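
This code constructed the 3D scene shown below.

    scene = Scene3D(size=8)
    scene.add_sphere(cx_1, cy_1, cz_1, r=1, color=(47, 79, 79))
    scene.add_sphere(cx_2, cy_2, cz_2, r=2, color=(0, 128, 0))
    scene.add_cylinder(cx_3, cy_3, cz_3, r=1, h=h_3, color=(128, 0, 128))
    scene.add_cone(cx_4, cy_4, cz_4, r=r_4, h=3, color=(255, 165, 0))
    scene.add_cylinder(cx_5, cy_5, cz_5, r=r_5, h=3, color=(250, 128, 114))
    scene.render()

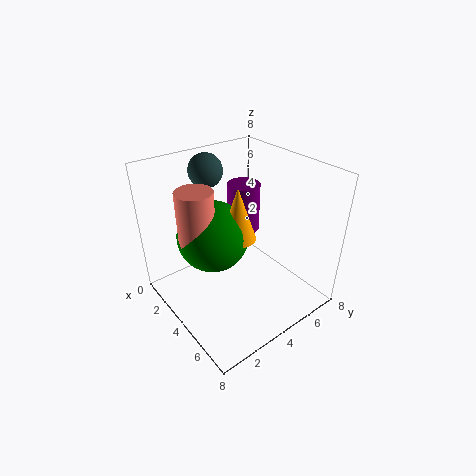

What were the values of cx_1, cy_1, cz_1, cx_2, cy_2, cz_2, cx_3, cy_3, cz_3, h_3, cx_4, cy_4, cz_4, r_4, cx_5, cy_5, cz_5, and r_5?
cx_1 = 1
cy_1 = 4
cz_1 = 7
cx_2 = 3
cy_2 = 3
cz_2 = 4
cx_3 = 2
cy_3 = 6
cz_3 = 3
h_3 = 3
cx_4 = 4
cy_4 = 4
cz_4 = 4
r_4 = 1
cx_5 = 3
cy_5 = 2
cz_5 = 4
r_5 = 1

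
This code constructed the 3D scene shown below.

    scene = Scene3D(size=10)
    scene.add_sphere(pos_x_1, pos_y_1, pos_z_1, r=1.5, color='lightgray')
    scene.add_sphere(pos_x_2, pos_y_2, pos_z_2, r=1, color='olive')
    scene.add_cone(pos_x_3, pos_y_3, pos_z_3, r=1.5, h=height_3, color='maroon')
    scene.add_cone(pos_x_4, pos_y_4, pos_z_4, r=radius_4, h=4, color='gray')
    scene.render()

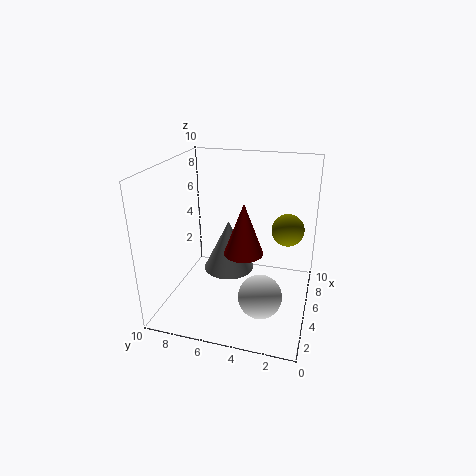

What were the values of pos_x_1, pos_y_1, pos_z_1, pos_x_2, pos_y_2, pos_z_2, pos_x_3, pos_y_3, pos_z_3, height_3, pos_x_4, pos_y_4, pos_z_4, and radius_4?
pos_x_1 = 3.5, pos_y_1 = 3, pos_z_1 = 1.5, pos_x_2 = 4, pos_y_2 = 1.5, pos_z_2 = 6.5, pos_x_3 = 6.5, pos_y_3 = 5, pos_z_3 = 3, height_3 = 4, pos_x_4 = 7.5, pos_y_4 = 6.5, pos_z_4 = 1, radius_4 = 2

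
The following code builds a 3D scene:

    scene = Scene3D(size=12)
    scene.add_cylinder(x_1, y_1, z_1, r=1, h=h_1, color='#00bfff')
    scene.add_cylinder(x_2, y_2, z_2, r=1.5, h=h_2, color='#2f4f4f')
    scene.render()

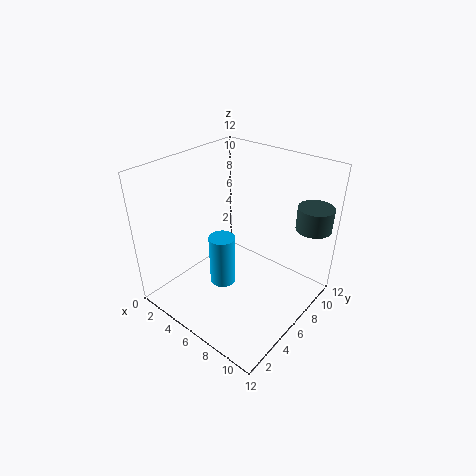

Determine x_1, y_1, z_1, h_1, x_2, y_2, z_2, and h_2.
x_1 = 6.5
y_1 = 3.5
z_1 = 3.5
h_1 = 4
x_2 = 10.5
y_2 = 10.5
z_2 = 6.5
h_2 = 2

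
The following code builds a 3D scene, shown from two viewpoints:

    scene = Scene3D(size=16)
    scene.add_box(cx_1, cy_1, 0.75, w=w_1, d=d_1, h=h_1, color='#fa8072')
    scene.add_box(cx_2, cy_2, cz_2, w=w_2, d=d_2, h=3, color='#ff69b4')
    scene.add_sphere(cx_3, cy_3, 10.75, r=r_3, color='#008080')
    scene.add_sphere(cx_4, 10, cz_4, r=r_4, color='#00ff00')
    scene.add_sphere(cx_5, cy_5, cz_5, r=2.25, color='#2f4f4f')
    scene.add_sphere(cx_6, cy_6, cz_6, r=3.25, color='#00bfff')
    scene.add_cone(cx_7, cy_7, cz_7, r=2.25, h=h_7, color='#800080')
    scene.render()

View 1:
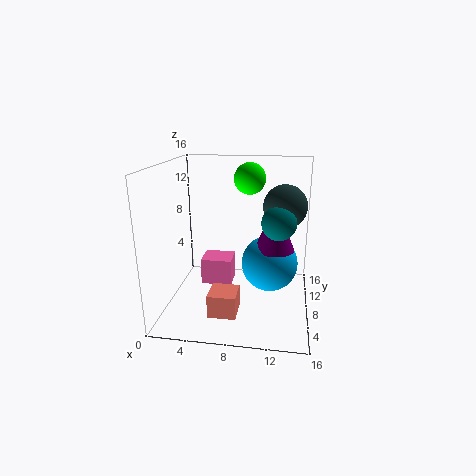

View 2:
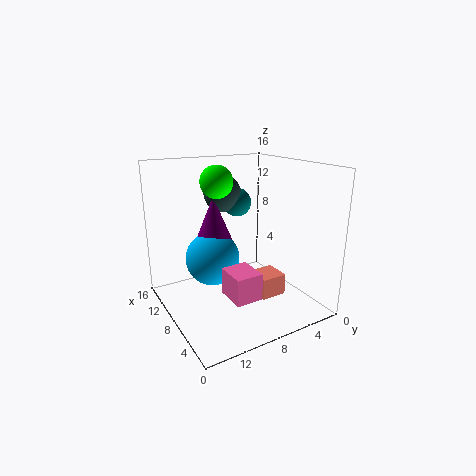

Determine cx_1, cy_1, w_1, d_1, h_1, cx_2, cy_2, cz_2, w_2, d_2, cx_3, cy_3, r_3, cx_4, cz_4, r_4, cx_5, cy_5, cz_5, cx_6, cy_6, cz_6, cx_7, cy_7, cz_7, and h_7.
cx_1 = 5.5
cy_1 = 3
w_1 = 3
d_1 = 3
h_1 = 2.5
cx_2 = 3.75
cy_2 = 7.5
cz_2 = 2.25
w_2 = 3.5
d_2 = 3
cx_3 = 12.5
cy_3 = 5.5
r_3 = 1.75
cx_4 = 9
cz_4 = 14.25
r_4 = 1.75
cx_5 = 13
cy_5 = 7.25
cz_5 = 12
cx_6 = 11.5
cy_6 = 9.5
cz_6 = 4.5
cx_7 = 12
cy_7 = 9
cz_7 = 6.5
h_7 = 5.5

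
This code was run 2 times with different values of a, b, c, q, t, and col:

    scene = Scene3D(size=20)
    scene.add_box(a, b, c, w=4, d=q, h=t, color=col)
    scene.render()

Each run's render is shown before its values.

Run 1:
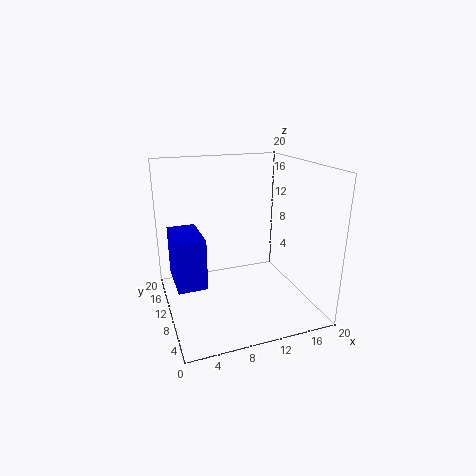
a = 1
b = 8
c = 4
q = 7
t = 7
col = 'blue'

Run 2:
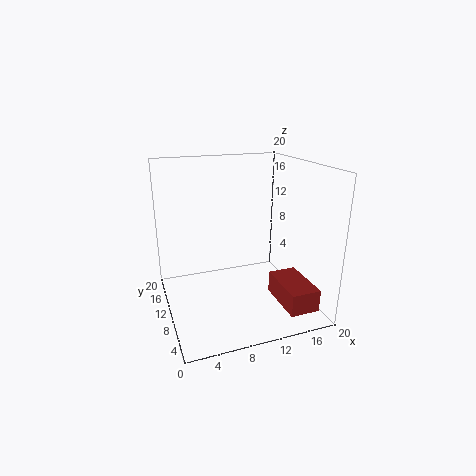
a = 14
b = 1
c = 2
q = 7
t = 3
col = 'brown'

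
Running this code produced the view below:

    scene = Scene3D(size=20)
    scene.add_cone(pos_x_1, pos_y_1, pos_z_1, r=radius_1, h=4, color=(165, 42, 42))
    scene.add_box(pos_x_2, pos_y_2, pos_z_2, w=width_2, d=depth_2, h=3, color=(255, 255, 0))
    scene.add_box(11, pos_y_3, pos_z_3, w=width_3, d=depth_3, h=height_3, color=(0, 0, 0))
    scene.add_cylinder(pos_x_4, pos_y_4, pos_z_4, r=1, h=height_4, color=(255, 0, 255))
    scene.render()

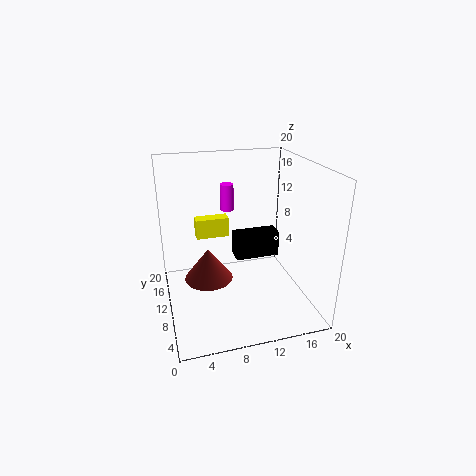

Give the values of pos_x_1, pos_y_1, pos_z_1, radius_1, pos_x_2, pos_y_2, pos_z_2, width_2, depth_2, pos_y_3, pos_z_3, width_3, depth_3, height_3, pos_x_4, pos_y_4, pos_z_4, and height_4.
pos_x_1 = 5, pos_y_1 = 6, pos_z_1 = 7, radius_1 = 3, pos_x_2 = 5, pos_y_2 = 15, pos_z_2 = 8, width_2 = 5, depth_2 = 2, pos_y_3 = 14, pos_z_3 = 4, width_3 = 7, depth_3 = 3, height_3 = 4, pos_x_4 = 10, pos_y_4 = 16, pos_z_4 = 12, height_4 = 4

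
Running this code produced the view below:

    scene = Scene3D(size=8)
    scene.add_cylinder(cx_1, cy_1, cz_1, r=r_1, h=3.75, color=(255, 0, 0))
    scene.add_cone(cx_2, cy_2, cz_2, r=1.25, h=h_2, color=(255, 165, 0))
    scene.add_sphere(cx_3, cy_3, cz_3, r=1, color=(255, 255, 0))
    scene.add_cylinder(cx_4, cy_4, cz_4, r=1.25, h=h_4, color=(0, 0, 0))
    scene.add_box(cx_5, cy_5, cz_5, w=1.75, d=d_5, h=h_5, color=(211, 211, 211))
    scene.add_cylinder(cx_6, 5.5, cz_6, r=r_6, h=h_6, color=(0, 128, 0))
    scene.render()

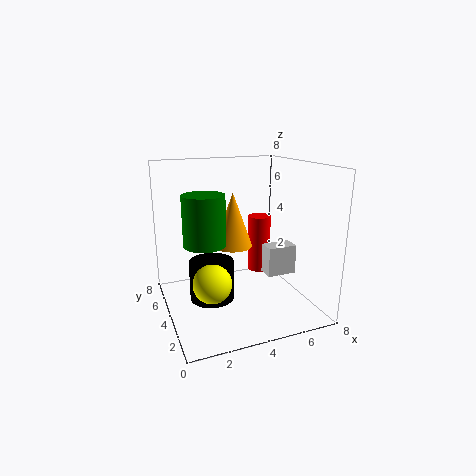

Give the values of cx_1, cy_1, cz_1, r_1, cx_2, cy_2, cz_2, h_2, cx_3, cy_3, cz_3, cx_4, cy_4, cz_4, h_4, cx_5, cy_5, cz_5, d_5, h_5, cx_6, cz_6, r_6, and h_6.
cx_1 = 6.75
cy_1 = 7
cz_1 = 0.5
r_1 = 0.75
cx_2 = 4.75
cy_2 = 6.75
cz_2 = 2.5
h_2 = 3.5
cx_3 = 2
cy_3 = 2.5
cz_3 = 2.25
cx_4 = 2.5
cy_4 = 4.25
cz_4 = 0.5
h_4 = 2.25
cx_5 = 5.75
cy_5 = 3.5
cz_5 = 1.5
d_5 = 1
h_5 = 1.75
cx_6 = 2.5
cz_6 = 3.25
r_6 = 1.25
h_6 = 3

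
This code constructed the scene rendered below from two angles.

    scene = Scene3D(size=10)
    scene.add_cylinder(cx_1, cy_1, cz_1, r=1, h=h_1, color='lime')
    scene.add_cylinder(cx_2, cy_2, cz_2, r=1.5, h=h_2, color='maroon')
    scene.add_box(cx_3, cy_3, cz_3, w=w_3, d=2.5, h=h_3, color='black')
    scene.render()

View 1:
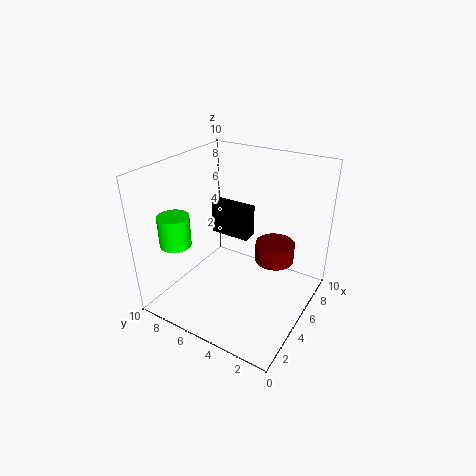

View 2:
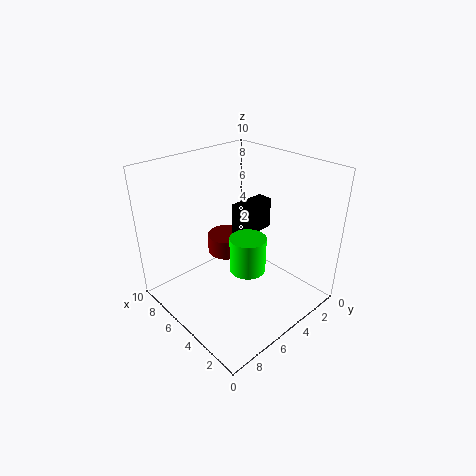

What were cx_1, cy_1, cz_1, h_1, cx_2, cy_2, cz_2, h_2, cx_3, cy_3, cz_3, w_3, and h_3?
cx_1 = 1.5, cy_1 = 7.5, cz_1 = 5.5, h_1 = 2, cx_2 = 8, cy_2 = 3.5, cz_2 = 2, h_2 = 1.5, cx_3 = 3.5, cy_3 = 3.5, cz_3 = 6, w_3 = 1, h_3 = 2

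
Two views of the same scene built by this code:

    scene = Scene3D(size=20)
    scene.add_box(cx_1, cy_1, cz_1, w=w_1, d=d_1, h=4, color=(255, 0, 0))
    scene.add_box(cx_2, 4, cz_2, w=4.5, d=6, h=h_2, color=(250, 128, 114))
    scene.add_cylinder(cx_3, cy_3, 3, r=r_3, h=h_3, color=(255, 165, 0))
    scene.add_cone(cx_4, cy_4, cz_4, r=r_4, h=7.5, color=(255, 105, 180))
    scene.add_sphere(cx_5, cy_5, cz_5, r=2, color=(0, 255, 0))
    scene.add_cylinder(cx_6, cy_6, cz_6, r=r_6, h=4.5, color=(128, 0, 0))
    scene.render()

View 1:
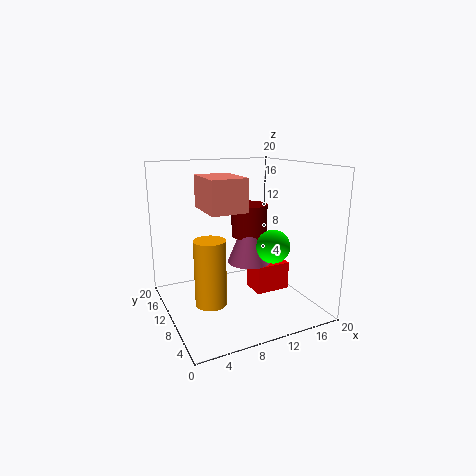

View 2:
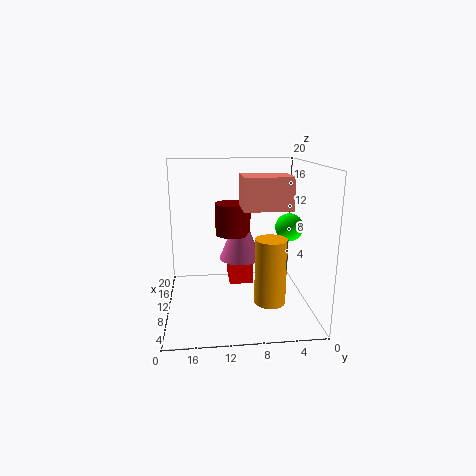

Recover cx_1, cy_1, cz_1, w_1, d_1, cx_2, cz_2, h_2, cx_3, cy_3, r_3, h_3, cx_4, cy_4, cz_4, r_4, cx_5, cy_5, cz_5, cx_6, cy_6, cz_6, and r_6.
cx_1 = 12, cy_1 = 7.5, cz_1 = 2, w_1 = 5, d_1 = 3.5, cx_2 = 4, cz_2 = 15, h_2 = 4, cx_3 = 4.5, cy_3 = 6.5, r_3 = 2, h_3 = 8.5, cx_4 = 11.5, cy_4 = 9.5, cz_4 = 6.5, r_4 = 3, cx_5 = 11, cy_5 = 2.5, cz_5 = 11, cx_6 = 12, cy_6 = 10.5, cz_6 = 10, r_6 = 2.5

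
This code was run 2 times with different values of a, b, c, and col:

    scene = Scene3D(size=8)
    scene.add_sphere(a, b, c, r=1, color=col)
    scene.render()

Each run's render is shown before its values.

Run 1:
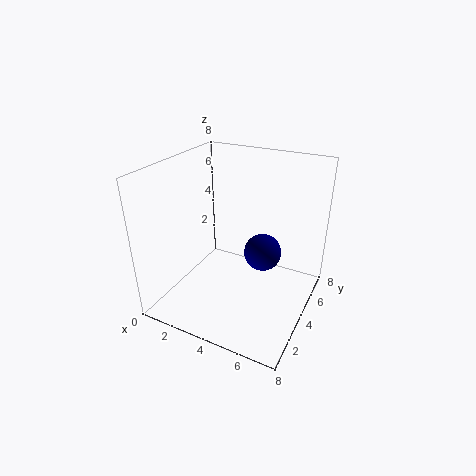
a = 5.5; b = 4; c = 3.5; col = 'navy'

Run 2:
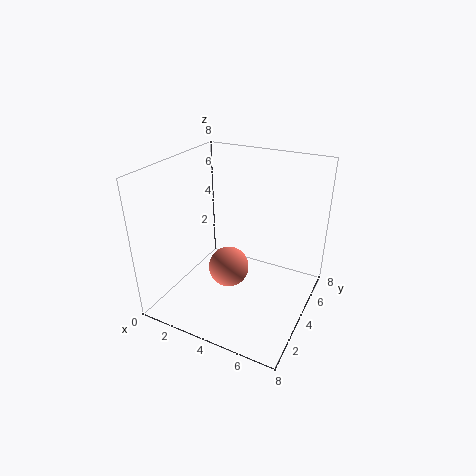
a = 4.5; b = 2; c = 3.5; col = 'salmon'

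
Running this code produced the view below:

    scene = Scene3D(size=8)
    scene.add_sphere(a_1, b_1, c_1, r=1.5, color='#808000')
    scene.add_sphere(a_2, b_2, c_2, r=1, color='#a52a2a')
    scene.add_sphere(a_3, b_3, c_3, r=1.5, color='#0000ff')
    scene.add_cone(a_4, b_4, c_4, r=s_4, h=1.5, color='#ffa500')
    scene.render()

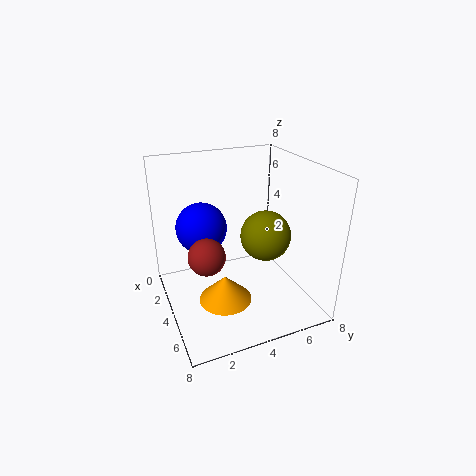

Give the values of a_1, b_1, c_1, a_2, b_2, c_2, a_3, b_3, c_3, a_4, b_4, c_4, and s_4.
a_1 = 3.5; b_1 = 6; c_1 = 3.5; a_2 = 4.5; b_2 = 2; c_2 = 3.5; a_3 = 2; b_3 = 2.5; c_3 = 4; a_4 = 4.5; b_4 = 3; c_4 = 0.5; s_4 = 1.5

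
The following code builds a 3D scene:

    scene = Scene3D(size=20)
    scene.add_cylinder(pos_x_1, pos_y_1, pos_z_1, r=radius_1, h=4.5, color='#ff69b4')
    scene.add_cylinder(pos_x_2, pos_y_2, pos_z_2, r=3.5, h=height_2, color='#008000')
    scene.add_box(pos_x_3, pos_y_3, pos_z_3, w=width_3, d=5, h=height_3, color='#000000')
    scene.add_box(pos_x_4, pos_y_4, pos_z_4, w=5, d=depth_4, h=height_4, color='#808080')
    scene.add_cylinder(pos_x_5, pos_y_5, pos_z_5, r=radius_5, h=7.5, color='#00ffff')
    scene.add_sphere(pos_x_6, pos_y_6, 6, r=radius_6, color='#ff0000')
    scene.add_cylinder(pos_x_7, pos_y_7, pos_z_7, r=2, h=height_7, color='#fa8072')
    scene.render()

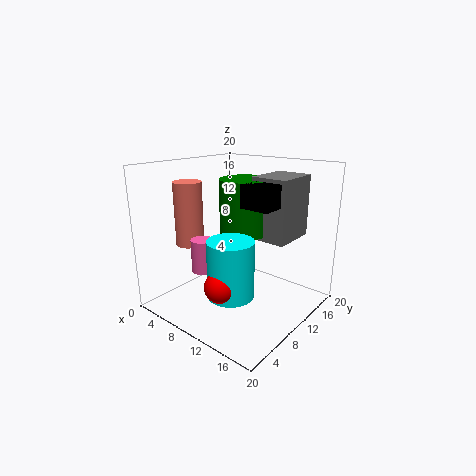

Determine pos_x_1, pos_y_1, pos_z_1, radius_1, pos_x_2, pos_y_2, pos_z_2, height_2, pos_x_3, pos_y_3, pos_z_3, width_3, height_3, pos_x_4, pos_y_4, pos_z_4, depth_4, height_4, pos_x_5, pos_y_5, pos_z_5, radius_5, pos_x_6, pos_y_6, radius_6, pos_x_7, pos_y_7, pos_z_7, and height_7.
pos_x_1 = 7.5
pos_y_1 = 5.5
pos_z_1 = 6
radius_1 = 1.5
pos_x_2 = 10
pos_y_2 = 11.5
pos_z_2 = 10.5
height_2 = 7.5
pos_x_3 = 12
pos_y_3 = 8
pos_z_3 = 15
width_3 = 4
height_3 = 3
pos_x_4 = 11.5
pos_y_4 = 11
pos_z_4 = 10
depth_4 = 6.5
height_4 = 8.5
pos_x_5 = 12.5
pos_y_5 = 5.5
pos_z_5 = 4
radius_5 = 3
pos_x_6 = 12.5
pos_y_6 = 3.5
radius_6 = 2
pos_x_7 = 3.5
pos_y_7 = 7
pos_z_7 = 8.5
height_7 = 9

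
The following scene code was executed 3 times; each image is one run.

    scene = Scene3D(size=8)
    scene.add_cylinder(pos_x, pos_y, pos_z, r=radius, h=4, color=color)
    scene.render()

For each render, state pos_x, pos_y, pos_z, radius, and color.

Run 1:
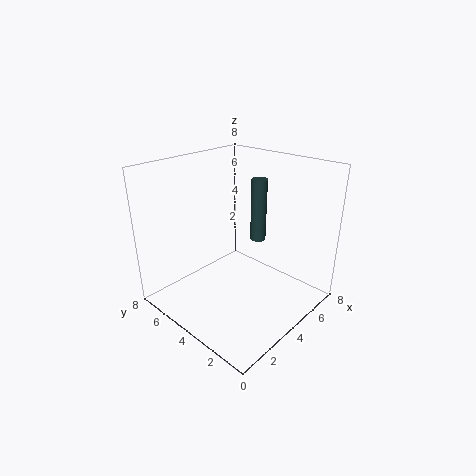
pos_x = 7; pos_y = 5; pos_z = 2.5; radius = 0.5; color = 'darkslategray'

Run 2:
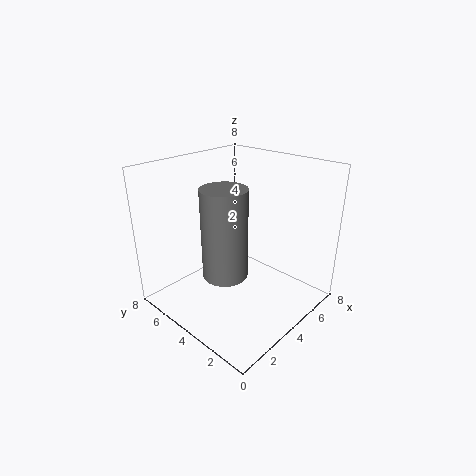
pos_x = 1; pos_y = 2; pos_z = 4; radius = 1; color = 'gray'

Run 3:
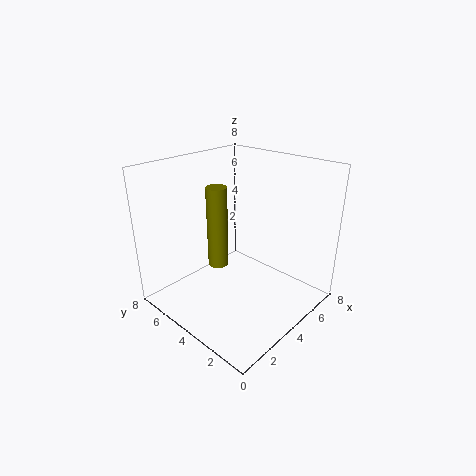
pos_x = 2; pos_y = 3.5; pos_z = 3.5; radius = 0.5; color = 'olive'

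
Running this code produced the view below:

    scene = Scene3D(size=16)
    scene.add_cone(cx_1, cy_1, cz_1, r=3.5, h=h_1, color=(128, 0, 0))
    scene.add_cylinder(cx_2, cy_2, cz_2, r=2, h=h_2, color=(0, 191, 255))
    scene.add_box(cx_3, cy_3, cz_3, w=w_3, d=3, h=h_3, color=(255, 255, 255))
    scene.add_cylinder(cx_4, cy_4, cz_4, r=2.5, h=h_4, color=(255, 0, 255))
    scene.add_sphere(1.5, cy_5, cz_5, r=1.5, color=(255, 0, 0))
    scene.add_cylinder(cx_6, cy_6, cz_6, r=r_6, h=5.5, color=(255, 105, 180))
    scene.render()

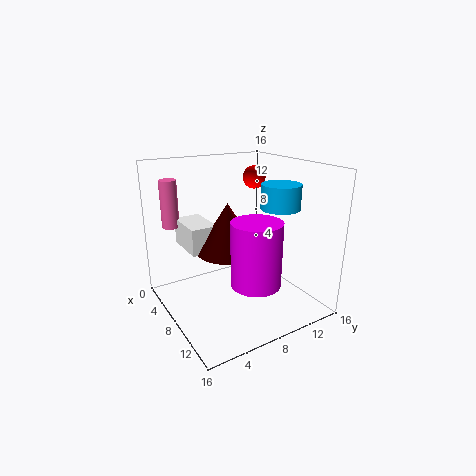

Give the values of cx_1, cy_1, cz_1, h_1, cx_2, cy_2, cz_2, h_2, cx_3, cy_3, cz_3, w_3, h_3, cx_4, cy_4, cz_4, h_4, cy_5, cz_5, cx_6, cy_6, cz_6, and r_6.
cx_1 = 7.5
cy_1 = 7
cz_1 = 6.5
h_1 = 5.5
cx_2 = 12
cy_2 = 10.5
cz_2 = 12
h_2 = 2.5
cx_3 = 2
cy_3 = 3
cz_3 = 6.5
w_3 = 5
h_3 = 3
cx_4 = 13
cy_4 = 7
cz_4 = 5
h_4 = 6.5
cy_5 = 14.5
cz_5 = 13
cx_6 = 2
cy_6 = 2.5
cz_6 = 8.5
r_6 = 1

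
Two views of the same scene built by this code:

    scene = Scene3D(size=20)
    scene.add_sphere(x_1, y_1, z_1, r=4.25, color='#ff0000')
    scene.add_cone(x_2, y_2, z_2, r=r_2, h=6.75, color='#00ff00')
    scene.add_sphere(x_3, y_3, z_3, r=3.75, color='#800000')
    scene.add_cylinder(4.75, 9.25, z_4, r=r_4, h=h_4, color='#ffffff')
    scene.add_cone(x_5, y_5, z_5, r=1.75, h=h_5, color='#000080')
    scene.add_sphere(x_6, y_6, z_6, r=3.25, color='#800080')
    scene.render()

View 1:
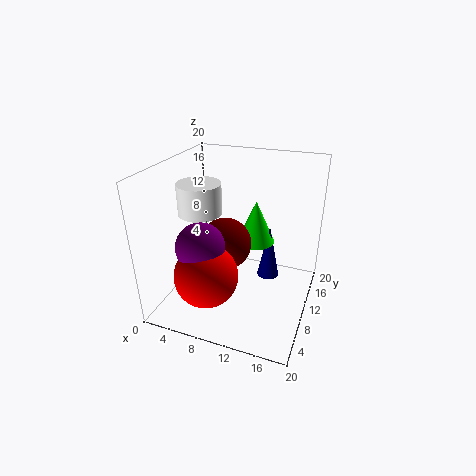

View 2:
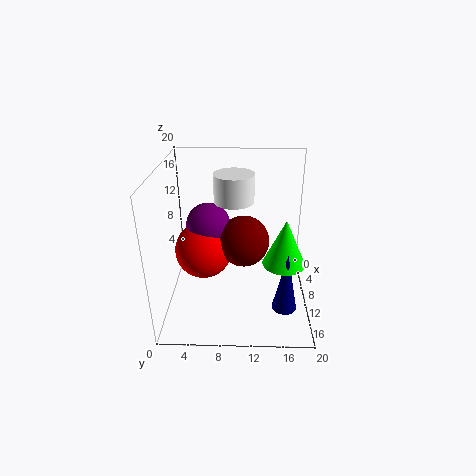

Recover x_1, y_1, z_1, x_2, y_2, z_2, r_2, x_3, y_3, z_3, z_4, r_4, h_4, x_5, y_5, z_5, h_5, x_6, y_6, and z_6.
x_1 = 7.5
y_1 = 4.75
z_1 = 6.5
x_2 = 10.5
y_2 = 16.5
z_2 = 6.25
r_2 = 3
x_3 = 7.75
y_3 = 10.75
z_3 = 8.25
z_4 = 13.25
r_4 = 3
h_4 = 4.25
x_5 = 12.75
y_5 = 16.75
z_5 = 0.25
h_5 = 8.75
x_6 = 6.5
y_6 = 5.5
z_6 = 10.25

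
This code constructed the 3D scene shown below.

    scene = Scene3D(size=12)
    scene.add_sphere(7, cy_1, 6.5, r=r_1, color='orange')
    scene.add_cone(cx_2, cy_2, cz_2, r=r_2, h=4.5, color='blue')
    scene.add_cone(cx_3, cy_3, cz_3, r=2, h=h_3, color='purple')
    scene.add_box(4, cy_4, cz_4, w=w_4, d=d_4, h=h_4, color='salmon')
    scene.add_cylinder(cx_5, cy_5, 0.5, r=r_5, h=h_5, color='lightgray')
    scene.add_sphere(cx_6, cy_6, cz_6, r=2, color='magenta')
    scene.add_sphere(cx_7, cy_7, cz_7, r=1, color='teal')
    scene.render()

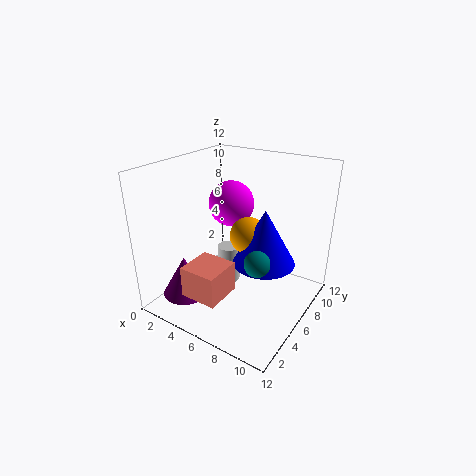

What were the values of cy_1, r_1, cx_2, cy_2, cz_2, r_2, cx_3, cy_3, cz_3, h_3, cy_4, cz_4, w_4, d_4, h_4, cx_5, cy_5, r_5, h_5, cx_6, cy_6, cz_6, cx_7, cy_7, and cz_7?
cy_1 = 6
r_1 = 1.5
cx_2 = 8.5
cy_2 = 6
cz_2 = 4.5
r_2 = 2.5
cx_3 = 2
cy_3 = 3.5
cz_3 = 0.5
h_3 = 3.5
cy_4 = 1
cz_4 = 2.5
w_4 = 3
d_4 = 3
h_4 = 2.5
cx_5 = 4
cy_5 = 7.5
r_5 = 1
h_5 = 3.5
cx_6 = 4
cy_6 = 8
cz_6 = 8
cx_7 = 9
cy_7 = 4
cz_7 = 5.5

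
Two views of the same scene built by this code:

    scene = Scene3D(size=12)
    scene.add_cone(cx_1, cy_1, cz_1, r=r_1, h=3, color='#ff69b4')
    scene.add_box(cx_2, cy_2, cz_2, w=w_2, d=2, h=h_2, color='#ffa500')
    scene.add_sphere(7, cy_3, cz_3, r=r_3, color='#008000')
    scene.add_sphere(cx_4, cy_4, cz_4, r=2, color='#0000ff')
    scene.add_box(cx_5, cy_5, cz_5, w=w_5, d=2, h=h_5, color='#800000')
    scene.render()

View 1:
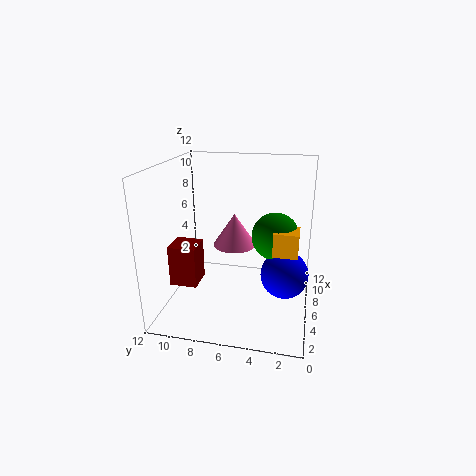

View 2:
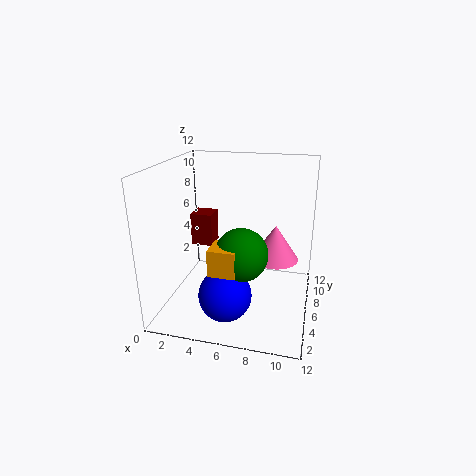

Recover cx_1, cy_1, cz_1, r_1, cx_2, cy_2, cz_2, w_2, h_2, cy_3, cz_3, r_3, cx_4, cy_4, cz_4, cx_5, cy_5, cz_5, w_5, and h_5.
cx_1 = 9; cy_1 = 7; cz_1 = 4; r_1 = 2; cx_2 = 5; cy_2 = 1; cz_2 = 5; w_2 = 2; h_2 = 2; cy_3 = 3; cz_3 = 6; r_3 = 2; cx_4 = 6; cy_4 = 2; cz_4 = 3; cx_5 = 1; cy_5 = 8; cz_5 = 4; w_5 = 2; h_5 = 3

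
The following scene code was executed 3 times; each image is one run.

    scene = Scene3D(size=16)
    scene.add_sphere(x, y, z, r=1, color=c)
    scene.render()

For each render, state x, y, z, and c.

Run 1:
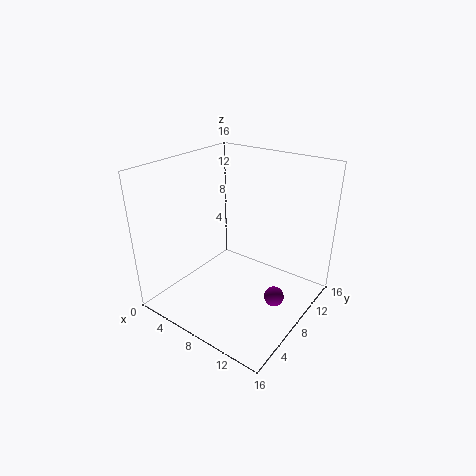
x = 14; y = 6; z = 4; c = 'purple'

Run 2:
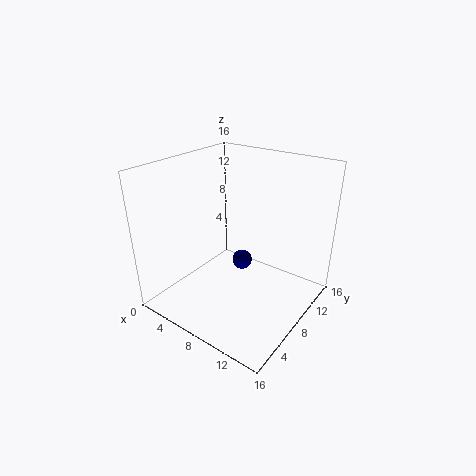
x = 10; y = 6; z = 7; c = 'navy'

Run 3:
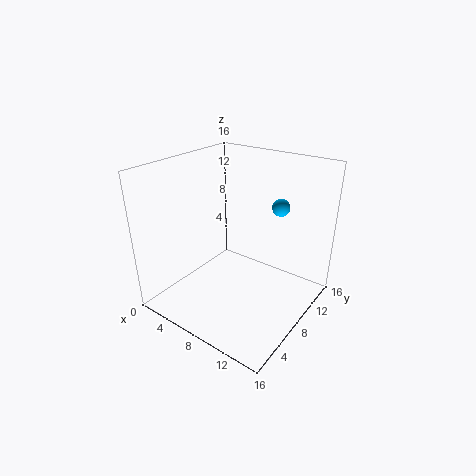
x = 11; y = 12; z = 11; c = 'deepskyblue'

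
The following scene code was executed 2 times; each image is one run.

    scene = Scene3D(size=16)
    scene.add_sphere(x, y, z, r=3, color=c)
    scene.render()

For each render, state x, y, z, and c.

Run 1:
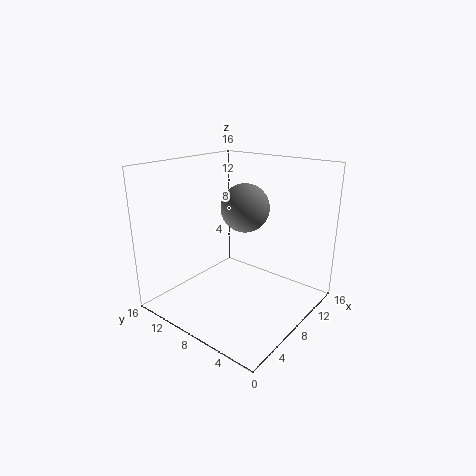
x = 12.25
y = 10.25
z = 10
c = 'gray'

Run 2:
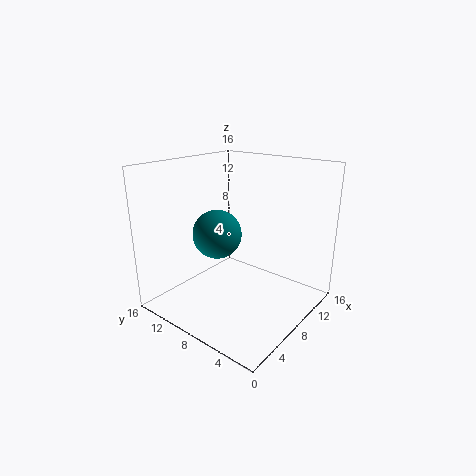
x = 9.25
y = 12.25
z = 7
c = 'teal'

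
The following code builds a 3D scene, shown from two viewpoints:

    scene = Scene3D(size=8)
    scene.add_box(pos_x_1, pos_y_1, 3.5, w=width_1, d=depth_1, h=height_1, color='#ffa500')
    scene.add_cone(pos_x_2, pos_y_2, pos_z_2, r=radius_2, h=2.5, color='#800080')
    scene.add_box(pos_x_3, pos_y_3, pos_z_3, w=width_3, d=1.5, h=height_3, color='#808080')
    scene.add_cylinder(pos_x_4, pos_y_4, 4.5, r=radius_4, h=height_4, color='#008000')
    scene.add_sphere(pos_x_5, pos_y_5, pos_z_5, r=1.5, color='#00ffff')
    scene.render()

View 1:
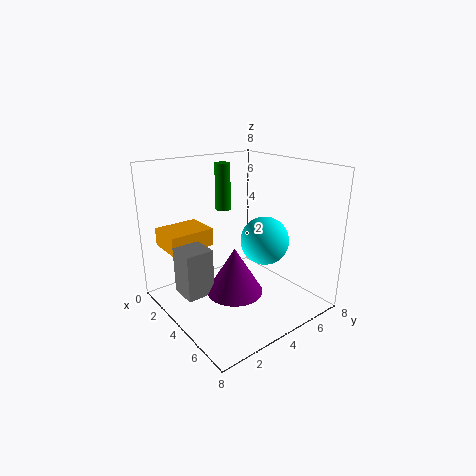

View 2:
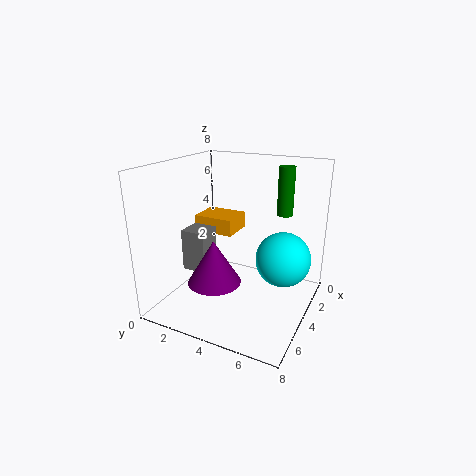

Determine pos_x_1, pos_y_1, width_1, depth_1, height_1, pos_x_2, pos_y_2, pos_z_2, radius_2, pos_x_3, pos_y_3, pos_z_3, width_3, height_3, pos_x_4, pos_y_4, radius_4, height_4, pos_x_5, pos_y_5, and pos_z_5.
pos_x_1 = 1
pos_y_1 = 0.5
width_1 = 2
depth_1 = 2.5
height_1 = 1
pos_x_2 = 5
pos_y_2 = 3
pos_z_2 = 1.5
radius_2 = 1.5
pos_x_3 = 3
pos_y_3 = 0.5
pos_z_3 = 1.5
width_3 = 1.5
height_3 = 2.5
pos_x_4 = 0.5
pos_y_4 = 5.5
radius_4 = 0.5
height_4 = 3
pos_x_5 = 3.5
pos_y_5 = 6.5
pos_z_5 = 3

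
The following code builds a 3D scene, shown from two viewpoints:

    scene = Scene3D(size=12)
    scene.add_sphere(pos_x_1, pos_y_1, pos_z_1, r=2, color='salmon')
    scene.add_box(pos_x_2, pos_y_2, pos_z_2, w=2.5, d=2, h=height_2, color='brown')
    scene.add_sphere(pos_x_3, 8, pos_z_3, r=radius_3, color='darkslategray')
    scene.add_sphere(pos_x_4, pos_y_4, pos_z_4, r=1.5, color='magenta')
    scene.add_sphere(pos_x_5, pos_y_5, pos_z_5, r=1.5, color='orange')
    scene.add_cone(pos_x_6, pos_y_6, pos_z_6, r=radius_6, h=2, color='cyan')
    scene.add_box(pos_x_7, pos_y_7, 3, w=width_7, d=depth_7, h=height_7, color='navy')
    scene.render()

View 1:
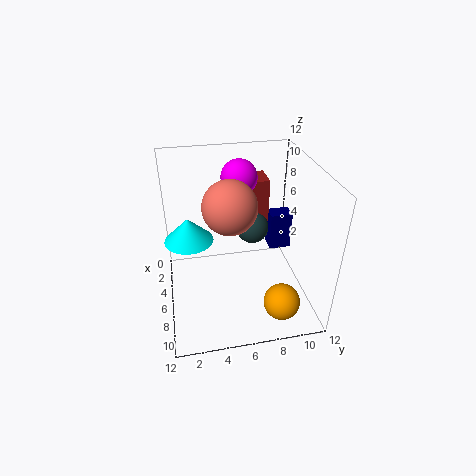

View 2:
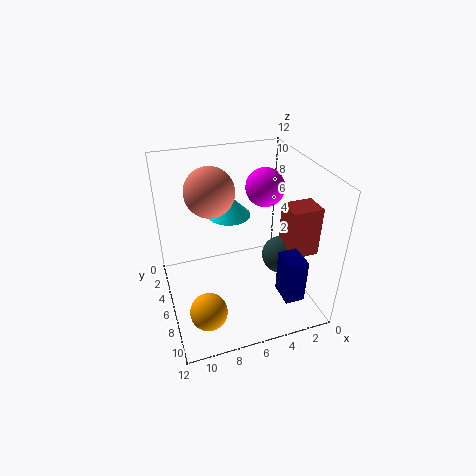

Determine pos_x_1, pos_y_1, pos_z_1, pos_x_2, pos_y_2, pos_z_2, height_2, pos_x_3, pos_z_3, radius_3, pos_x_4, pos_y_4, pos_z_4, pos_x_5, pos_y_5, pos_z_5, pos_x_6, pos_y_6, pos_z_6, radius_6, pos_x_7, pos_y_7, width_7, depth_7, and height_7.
pos_x_1 = 8
pos_y_1 = 5
pos_z_1 = 10
pos_x_2 = 0.5
pos_y_2 = 7.5
pos_z_2 = 5.5
height_2 = 4
pos_x_3 = 3
pos_z_3 = 5
radius_3 = 1.5
pos_x_4 = 4
pos_y_4 = 6.5
pos_z_4 = 10.5
pos_x_5 = 9.5
pos_y_5 = 9
pos_z_5 = 1.5
pos_x_6 = 5.5
pos_y_6 = 2
pos_z_6 = 6
radius_6 = 2
pos_x_7 = 2.5
pos_y_7 = 9.5
width_7 = 1.5
depth_7 = 2
height_7 = 3.5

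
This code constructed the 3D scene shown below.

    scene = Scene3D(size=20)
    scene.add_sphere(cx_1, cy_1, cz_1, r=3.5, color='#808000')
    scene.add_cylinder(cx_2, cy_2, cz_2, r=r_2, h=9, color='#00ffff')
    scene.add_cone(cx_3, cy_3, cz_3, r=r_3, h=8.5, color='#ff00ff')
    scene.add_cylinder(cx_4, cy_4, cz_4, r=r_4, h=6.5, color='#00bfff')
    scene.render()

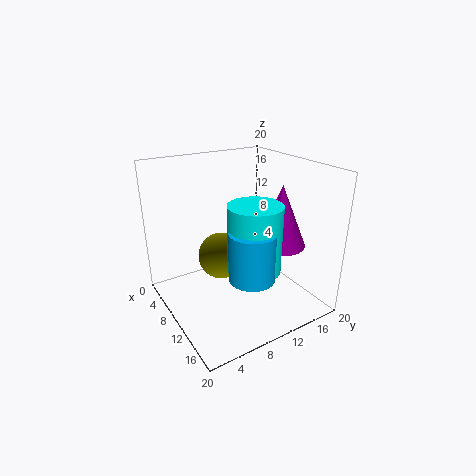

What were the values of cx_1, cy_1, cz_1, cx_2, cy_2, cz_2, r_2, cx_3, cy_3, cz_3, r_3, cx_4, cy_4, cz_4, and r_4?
cx_1 = 6, cy_1 = 9.5, cz_1 = 5.5, cx_2 = 14, cy_2 = 10, cz_2 = 7, r_2 = 3.5, cx_3 = 13, cy_3 = 15, cz_3 = 9, r_3 = 3.5, cx_4 = 15, cy_4 = 9, cz_4 = 6.5, r_4 = 3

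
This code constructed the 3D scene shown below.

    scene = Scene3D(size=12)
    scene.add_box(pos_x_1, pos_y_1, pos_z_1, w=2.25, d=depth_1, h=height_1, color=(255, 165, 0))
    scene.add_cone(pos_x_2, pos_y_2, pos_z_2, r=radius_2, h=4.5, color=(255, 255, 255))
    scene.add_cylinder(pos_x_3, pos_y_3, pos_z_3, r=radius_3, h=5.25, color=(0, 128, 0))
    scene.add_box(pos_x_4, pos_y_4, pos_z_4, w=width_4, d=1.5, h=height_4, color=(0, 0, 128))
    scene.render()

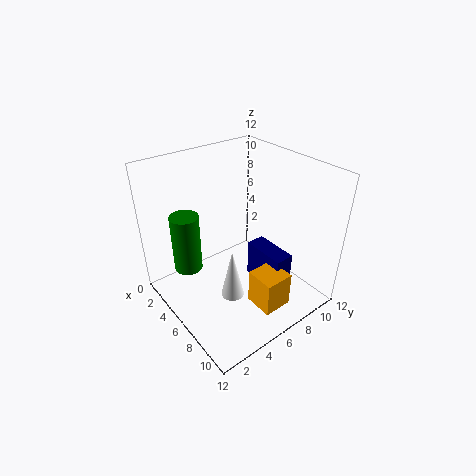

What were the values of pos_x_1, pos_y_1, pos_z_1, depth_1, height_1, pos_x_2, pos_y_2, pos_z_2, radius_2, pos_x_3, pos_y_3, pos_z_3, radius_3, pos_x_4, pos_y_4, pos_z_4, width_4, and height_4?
pos_x_1 = 9.25; pos_y_1 = 4.5; pos_z_1 = 2.5; depth_1 = 2.25; height_1 = 2.75; pos_x_2 = 6.5; pos_y_2 = 5; pos_z_2 = 0.75; radius_2 = 1; pos_x_3 = 2.5; pos_y_3 = 3; pos_z_3 = 2.25; radius_3 = 1.25; pos_x_4 = 7; pos_y_4 = 6.25; pos_z_4 = 3; width_4 = 3.5; height_4 = 3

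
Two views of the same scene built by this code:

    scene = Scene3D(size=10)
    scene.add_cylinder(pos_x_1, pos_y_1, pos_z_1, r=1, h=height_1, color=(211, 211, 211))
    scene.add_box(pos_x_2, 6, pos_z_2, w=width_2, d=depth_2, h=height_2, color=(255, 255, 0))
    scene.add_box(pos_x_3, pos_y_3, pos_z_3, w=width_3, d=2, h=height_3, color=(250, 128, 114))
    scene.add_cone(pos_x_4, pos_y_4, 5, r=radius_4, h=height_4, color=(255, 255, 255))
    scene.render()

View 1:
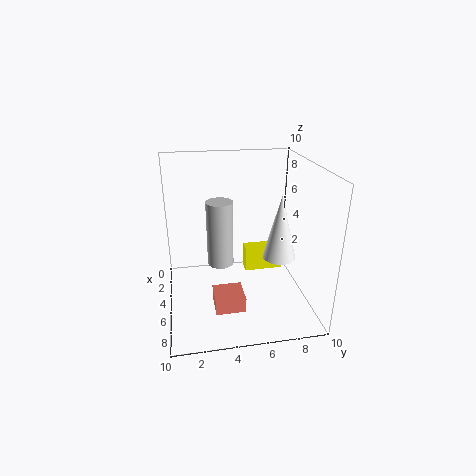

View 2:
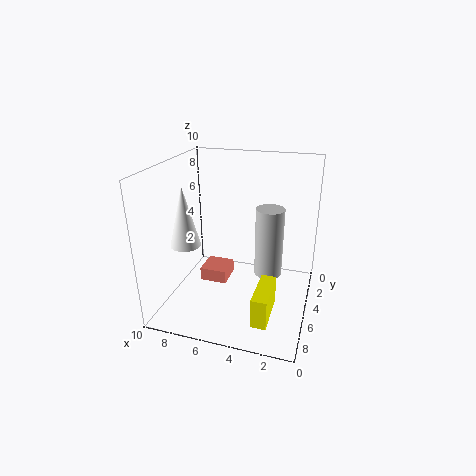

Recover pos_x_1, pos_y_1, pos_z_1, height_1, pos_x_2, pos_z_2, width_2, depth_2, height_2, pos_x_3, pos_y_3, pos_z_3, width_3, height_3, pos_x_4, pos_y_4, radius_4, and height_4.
pos_x_1 = 3, pos_y_1 = 4, pos_z_1 = 2, height_1 = 5, pos_x_2 = 2, pos_z_2 = 1, width_2 = 1, depth_2 = 3, height_2 = 2, pos_x_3 = 6, pos_y_3 = 3, pos_z_3 = 1, width_3 = 2, height_3 = 1, pos_x_4 = 8, pos_y_4 = 7, radius_4 = 1, height_4 = 4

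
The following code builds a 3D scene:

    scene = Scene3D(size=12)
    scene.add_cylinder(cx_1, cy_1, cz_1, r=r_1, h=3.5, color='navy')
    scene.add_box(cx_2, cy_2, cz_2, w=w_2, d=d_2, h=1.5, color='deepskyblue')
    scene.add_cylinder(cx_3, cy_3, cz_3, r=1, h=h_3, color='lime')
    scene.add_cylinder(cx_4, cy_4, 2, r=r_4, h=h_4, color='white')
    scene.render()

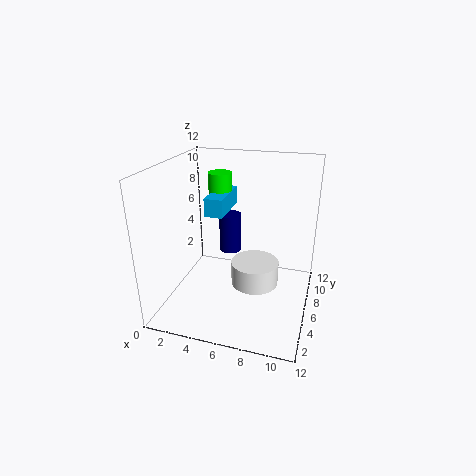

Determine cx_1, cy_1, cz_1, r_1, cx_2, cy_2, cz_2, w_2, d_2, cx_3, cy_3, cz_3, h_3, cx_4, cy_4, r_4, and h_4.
cx_1 = 4.5, cy_1 = 8.5, cz_1 = 3.5, r_1 = 1, cx_2 = 3.5, cy_2 = 5, cz_2 = 8, w_2 = 1.5, d_2 = 4, cx_3 = 4, cy_3 = 7.5, cz_3 = 9, h_3 = 2, cx_4 = 7.5, cy_4 = 6, r_4 = 2, h_4 = 2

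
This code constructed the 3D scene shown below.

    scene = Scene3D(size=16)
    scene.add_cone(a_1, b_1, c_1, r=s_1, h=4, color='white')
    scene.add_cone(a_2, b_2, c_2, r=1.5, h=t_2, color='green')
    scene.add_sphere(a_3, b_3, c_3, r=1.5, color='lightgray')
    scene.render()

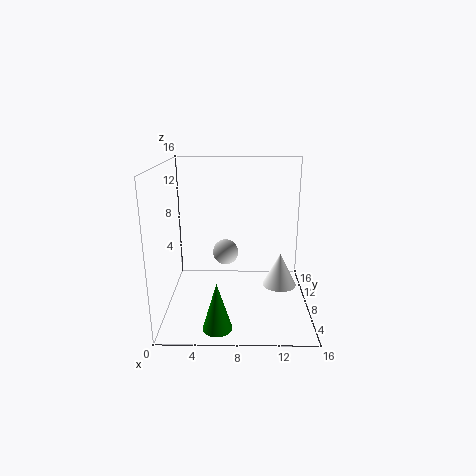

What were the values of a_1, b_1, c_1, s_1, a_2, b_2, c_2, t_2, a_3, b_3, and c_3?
a_1 = 13, b_1 = 9.5, c_1 = 1.5, s_1 = 2, a_2 = 6, b_2 = 2, c_2 = 0.5, t_2 = 5, a_3 = 6.5, b_3 = 10, c_3 = 5.5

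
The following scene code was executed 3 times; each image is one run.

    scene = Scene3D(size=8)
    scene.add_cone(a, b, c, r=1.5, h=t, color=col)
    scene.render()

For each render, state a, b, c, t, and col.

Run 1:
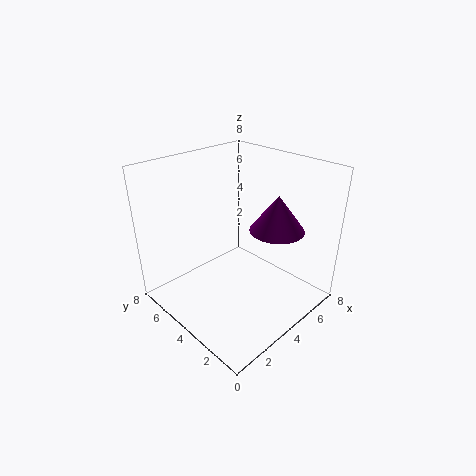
a = 5.5
b = 2.5
c = 4.5
t = 2
col = 'purple'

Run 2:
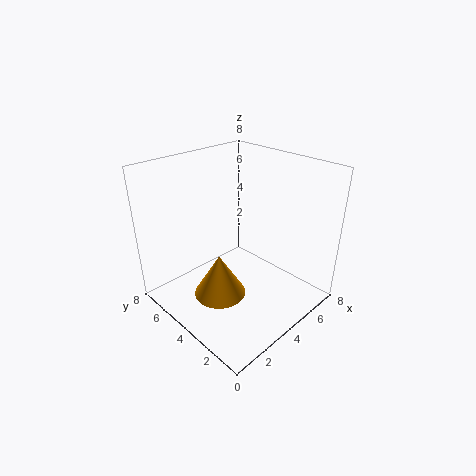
a = 3
b = 4.5
c = 0.5
t = 2.5
col = 'orange'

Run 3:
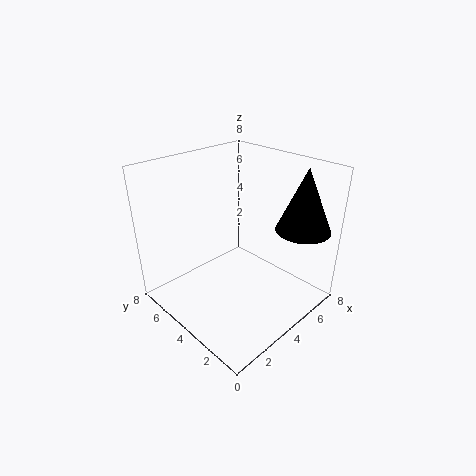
a = 6.5
b = 1.5
c = 4.5
t = 3.5
col = 'black'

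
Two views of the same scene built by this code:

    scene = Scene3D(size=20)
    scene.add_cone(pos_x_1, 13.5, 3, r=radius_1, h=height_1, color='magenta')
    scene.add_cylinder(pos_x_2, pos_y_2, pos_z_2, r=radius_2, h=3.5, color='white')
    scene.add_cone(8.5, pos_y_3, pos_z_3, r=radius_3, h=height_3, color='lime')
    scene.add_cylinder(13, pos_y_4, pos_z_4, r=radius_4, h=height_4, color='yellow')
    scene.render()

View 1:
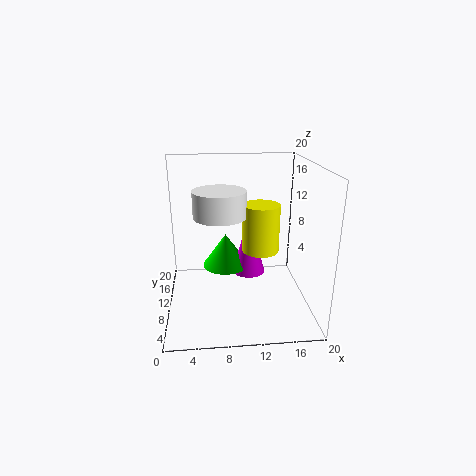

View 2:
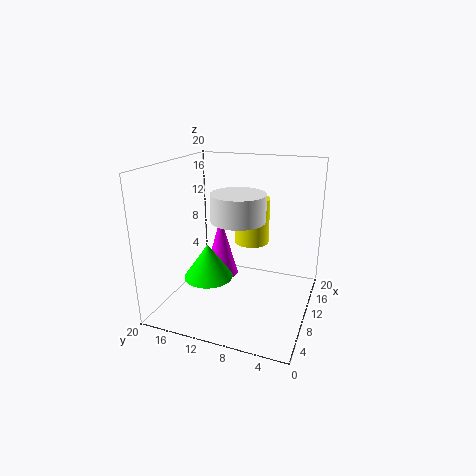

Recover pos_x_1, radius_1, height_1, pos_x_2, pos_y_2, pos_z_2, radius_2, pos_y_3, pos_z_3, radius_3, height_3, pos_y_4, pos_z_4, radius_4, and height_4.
pos_x_1 = 12
radius_1 = 2.5
height_1 = 9
pos_x_2 = 7.5
pos_y_2 = 9
pos_z_2 = 13.5
radius_2 = 3.5
pos_y_3 = 14
pos_z_3 = 4
radius_3 = 3.5
height_3 = 5
pos_y_4 = 9
pos_z_4 = 8.5
radius_4 = 2.5
height_4 = 6.5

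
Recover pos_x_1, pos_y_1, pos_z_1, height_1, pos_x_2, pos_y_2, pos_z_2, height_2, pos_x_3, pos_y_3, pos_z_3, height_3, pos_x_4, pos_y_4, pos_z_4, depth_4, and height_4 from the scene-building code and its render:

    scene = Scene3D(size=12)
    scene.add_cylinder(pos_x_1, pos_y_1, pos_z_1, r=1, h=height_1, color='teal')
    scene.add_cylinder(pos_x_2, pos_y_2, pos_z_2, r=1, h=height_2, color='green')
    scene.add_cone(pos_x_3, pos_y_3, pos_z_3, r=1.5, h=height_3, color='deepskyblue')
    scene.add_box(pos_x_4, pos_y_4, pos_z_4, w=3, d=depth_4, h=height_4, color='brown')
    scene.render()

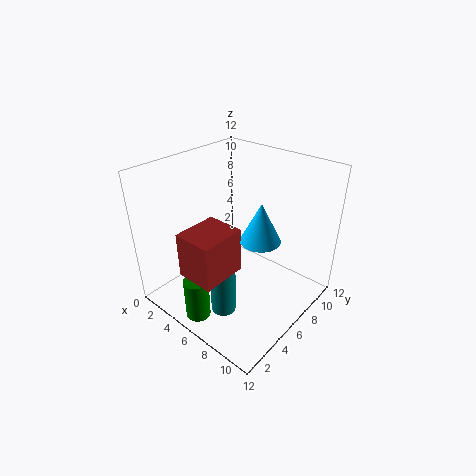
pos_x_1 = 7
pos_y_1 = 3
pos_z_1 = 1
height_1 = 5.5
pos_x_2 = 5.5
pos_y_2 = 1.5
pos_z_2 = 0.5
height_2 = 3.5
pos_x_3 = 9
pos_y_3 = 5
pos_z_3 = 7.5
height_3 = 3
pos_x_4 = 5
pos_y_4 = 0.5
pos_z_4 = 5
depth_4 = 3.5
height_4 = 3.5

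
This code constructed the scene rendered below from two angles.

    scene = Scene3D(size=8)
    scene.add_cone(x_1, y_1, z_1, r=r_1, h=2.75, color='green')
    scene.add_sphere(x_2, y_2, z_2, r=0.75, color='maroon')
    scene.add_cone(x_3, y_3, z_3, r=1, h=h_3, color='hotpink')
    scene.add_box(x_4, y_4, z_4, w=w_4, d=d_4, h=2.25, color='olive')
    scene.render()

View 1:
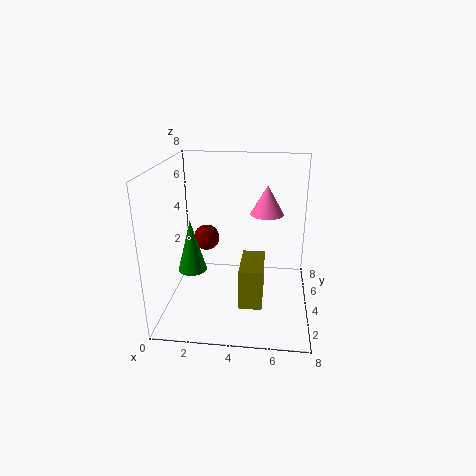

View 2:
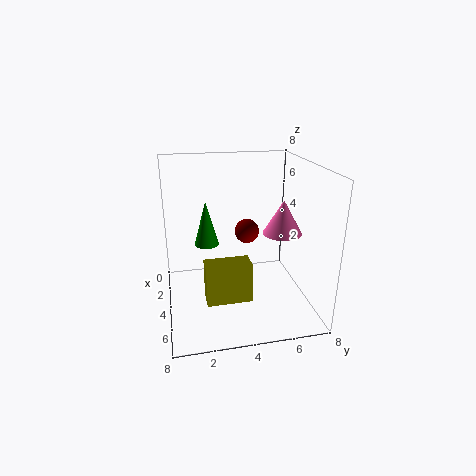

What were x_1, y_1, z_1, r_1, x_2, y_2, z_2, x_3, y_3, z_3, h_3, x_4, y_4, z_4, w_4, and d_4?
x_1 = 1.75
y_1 = 2.5
z_1 = 2.75
r_1 = 0.75
x_2 = 2
y_2 = 5
z_2 = 3.5
x_3 = 5.5
y_3 = 6
z_3 = 4.75
h_3 = 1.75
x_4 = 4.25
y_4 = 2
z_4 = 0.75
w_4 = 1.25
d_4 = 2.5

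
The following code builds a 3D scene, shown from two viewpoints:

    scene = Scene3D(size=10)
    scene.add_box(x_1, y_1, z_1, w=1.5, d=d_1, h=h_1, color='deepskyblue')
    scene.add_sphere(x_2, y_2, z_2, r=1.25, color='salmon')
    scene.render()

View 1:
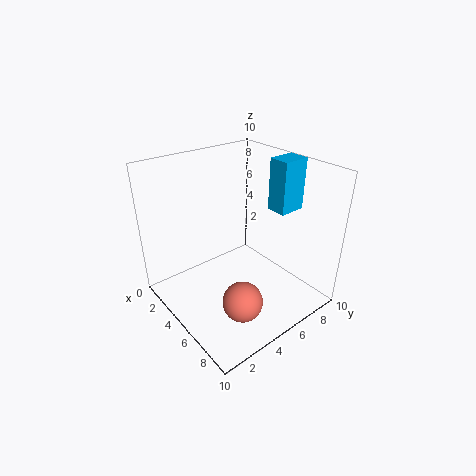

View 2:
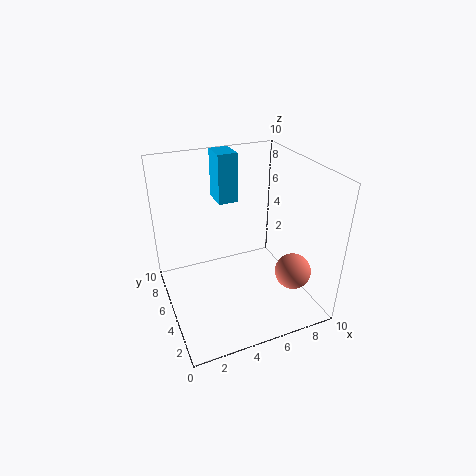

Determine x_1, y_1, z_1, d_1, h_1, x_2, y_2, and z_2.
x_1 = 4.75; y_1 = 8; z_1 = 6.25; d_1 = 2; h_1 = 3.75; x_2 = 8.25; y_2 = 2.75; z_2 = 2.75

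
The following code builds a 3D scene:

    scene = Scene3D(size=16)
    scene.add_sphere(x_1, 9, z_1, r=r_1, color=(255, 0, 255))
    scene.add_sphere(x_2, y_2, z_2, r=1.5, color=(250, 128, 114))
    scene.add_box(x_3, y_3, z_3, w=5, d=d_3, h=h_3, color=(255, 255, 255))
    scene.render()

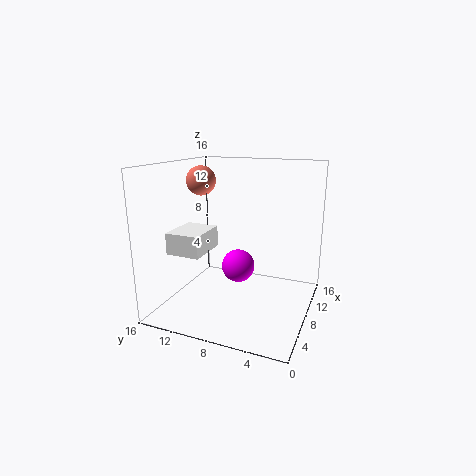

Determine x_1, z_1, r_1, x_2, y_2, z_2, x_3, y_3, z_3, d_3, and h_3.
x_1 = 10.5
z_1 = 3.5
r_1 = 2
x_2 = 5.5
y_2 = 11
z_2 = 14.5
x_3 = 5
y_3 = 11.5
z_3 = 6
d_3 = 4
h_3 = 2.5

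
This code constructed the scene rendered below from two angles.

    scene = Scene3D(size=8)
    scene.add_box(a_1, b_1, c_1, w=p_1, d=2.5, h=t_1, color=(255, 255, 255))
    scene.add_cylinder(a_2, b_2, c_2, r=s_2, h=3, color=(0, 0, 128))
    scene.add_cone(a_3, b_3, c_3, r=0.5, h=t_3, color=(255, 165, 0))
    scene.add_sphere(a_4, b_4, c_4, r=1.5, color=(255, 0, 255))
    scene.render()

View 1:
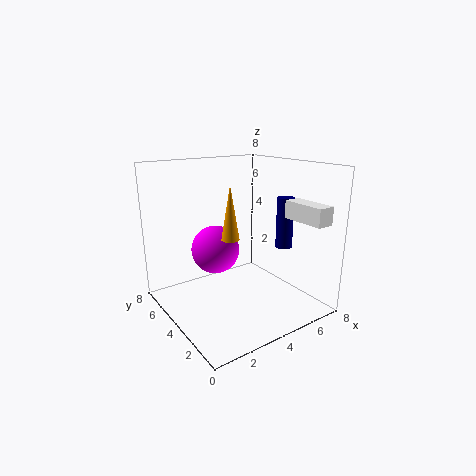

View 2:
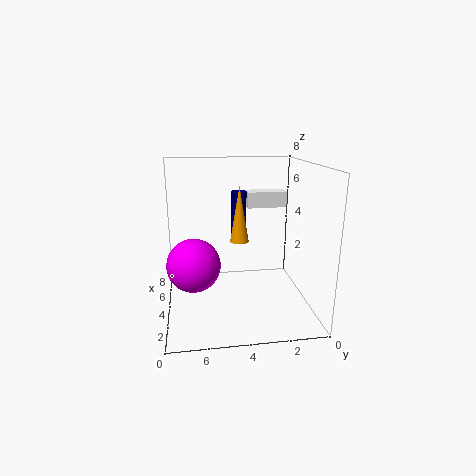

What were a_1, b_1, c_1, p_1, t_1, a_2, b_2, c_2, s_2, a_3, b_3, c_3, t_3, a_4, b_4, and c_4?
a_1 = 6.5, b_1 = 0.5, c_1 = 5, p_1 = 1, t_1 = 1, a_2 = 7, b_2 = 3.5, c_2 = 3, s_2 = 0.5, a_3 = 3.5, b_3 = 4, c_3 = 4, t_3 = 3, a_4 = 4, b_4 = 6.5, c_4 = 2.5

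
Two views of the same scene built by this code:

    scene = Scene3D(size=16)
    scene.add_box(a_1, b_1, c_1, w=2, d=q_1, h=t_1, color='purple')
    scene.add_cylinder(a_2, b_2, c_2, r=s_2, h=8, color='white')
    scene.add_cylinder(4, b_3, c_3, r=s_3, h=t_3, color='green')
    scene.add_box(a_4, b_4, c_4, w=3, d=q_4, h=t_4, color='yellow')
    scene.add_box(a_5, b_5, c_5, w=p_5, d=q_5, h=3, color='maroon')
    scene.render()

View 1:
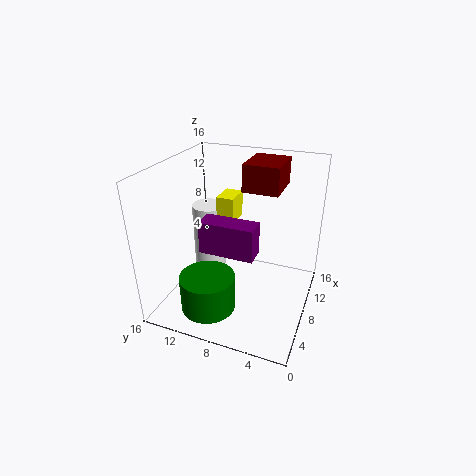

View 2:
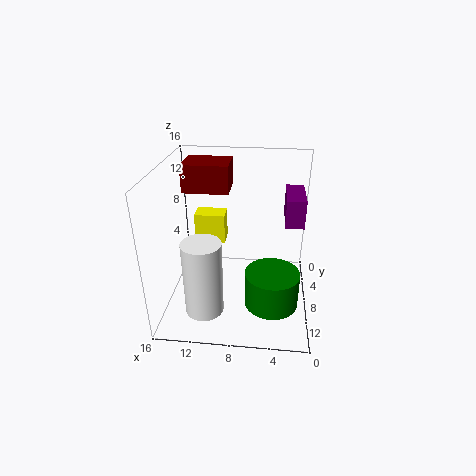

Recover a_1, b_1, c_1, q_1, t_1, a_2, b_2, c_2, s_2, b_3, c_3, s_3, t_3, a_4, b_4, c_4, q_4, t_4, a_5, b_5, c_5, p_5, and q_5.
a_1 = 1, b_1 = 4, c_1 = 10, q_1 = 5, t_1 = 3, a_2 = 11, b_2 = 13, c_2 = 2, s_2 = 2, b_3 = 10, c_3 = 1, s_3 = 3, t_3 = 4, a_4 = 9, b_4 = 9, c_4 = 9, q_4 = 2, t_4 = 3, a_5 = 9, b_5 = 4, c_5 = 13, p_5 = 5, q_5 = 4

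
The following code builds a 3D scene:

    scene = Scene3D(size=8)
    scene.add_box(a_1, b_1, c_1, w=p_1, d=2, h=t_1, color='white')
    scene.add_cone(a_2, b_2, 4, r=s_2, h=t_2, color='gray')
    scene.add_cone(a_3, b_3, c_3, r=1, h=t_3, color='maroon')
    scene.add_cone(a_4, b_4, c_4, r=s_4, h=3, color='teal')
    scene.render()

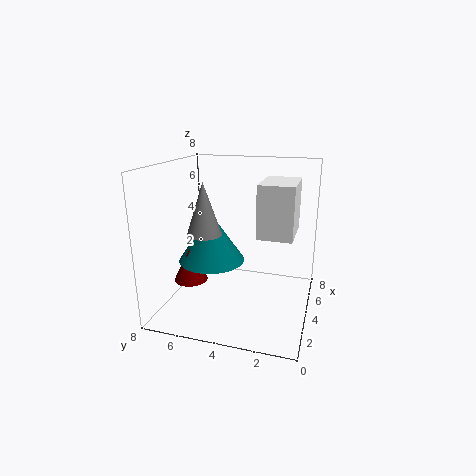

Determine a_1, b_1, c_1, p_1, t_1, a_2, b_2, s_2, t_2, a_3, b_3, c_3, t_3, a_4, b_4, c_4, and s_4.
a_1 = 4; b_1 = 1; c_1 = 4; p_1 = 3; t_1 = 3; a_2 = 4; b_2 = 6; s_2 = 1; t_2 = 3; a_3 = 4; b_3 = 7; c_3 = 1; t_3 = 2; a_4 = 5; b_4 = 6; c_4 = 2; s_4 = 2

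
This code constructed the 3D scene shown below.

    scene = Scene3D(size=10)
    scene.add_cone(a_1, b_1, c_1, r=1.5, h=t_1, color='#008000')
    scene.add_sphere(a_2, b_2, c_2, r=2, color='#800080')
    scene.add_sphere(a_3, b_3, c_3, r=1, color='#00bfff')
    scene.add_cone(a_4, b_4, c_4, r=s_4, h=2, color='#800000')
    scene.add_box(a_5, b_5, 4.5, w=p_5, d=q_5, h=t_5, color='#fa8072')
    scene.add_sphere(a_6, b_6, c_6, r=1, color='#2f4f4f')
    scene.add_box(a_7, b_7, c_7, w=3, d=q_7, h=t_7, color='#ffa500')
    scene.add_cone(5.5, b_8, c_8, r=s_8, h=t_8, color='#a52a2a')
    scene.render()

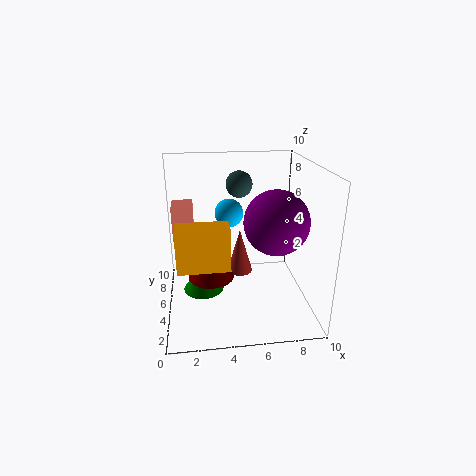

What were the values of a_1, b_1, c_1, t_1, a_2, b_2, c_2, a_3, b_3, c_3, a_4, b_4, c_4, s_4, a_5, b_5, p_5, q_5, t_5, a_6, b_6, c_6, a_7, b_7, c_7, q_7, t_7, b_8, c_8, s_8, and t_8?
a_1 = 2.5; b_1 = 6; c_1 = 0.5; t_1 = 2; a_2 = 7; b_2 = 2.5; c_2 = 7; a_3 = 4.5; b_3 = 6; c_3 = 6.5; a_4 = 3; b_4 = 3.5; c_4 = 3; s_4 = 1.5; a_5 = 0.5; b_5 = 6; p_5 = 1.5; q_5 = 2; t_5 = 2.5; a_6 = 5.5; b_6 = 8; c_6 = 8; a_7 = 1; b_7 = 0.5; c_7 = 5; q_7 = 1.5; t_7 = 2.5; b_8 = 7.5; c_8 = 1; s_8 = 1; t_8 = 3.5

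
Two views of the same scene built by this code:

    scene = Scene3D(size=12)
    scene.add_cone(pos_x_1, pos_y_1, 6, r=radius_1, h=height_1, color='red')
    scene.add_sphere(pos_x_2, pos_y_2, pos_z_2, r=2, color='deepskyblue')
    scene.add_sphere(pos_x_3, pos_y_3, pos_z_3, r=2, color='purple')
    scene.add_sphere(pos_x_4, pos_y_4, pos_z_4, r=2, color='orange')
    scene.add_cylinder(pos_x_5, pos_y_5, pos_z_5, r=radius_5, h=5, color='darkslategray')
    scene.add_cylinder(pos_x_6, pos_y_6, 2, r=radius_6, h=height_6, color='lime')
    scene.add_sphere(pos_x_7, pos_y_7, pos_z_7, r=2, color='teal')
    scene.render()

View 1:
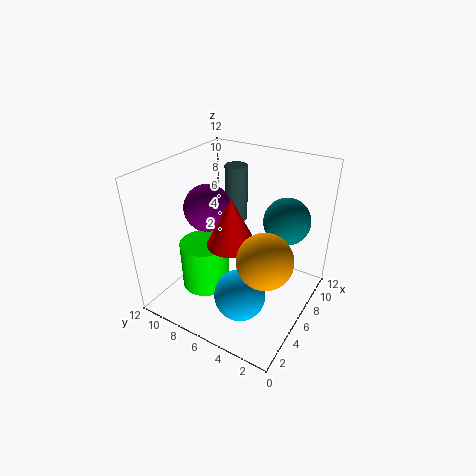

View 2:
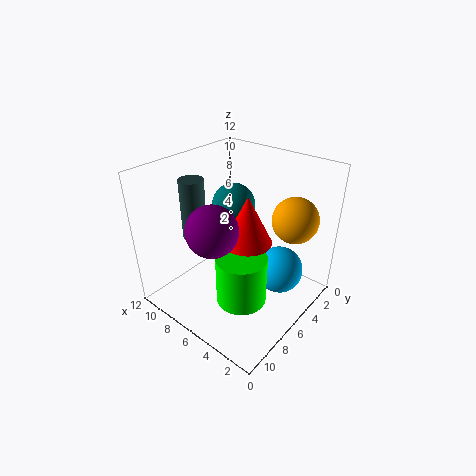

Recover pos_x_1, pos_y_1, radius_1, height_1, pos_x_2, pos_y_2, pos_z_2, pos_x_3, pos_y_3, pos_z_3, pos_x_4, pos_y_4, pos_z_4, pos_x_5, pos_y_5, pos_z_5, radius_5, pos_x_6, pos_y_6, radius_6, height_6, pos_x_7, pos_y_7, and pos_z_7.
pos_x_1 = 5; pos_y_1 = 6; radius_1 = 2; height_1 = 4; pos_x_2 = 3; pos_y_2 = 4; pos_z_2 = 3; pos_x_3 = 6; pos_y_3 = 9; pos_z_3 = 8; pos_x_4 = 3; pos_y_4 = 2; pos_z_4 = 7; pos_x_5 = 9; pos_y_5 = 8; pos_z_5 = 6; radius_5 = 1; pos_x_6 = 4; pos_y_6 = 8; radius_6 = 2; height_6 = 4; pos_x_7 = 9; pos_y_7 = 3; pos_z_7 = 7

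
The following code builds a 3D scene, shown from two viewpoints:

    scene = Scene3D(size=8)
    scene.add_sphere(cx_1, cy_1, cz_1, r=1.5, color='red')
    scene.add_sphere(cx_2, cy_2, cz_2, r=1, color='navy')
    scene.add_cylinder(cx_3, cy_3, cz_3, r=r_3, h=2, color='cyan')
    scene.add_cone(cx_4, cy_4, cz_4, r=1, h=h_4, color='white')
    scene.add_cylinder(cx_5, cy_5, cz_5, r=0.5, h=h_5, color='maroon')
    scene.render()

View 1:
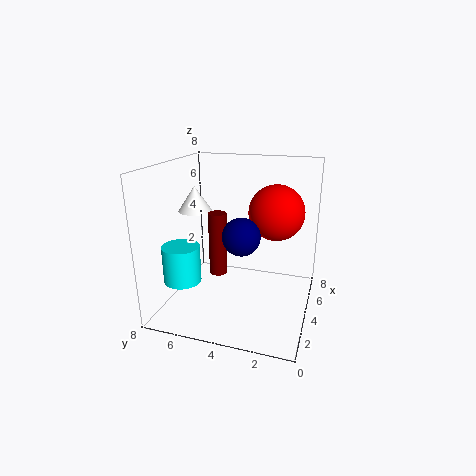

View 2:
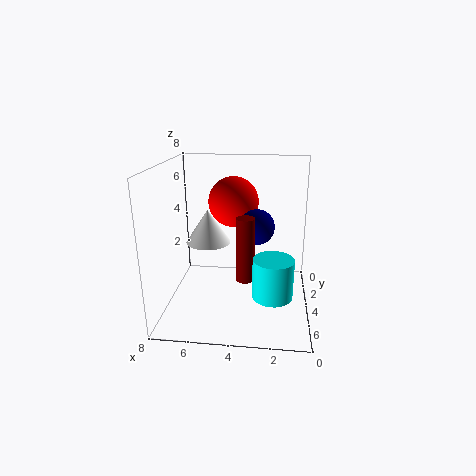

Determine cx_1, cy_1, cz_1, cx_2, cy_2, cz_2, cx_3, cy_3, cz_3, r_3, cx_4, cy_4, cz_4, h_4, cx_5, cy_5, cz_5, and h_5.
cx_1 = 4.5, cy_1 = 2, cz_1 = 5.5, cx_2 = 3, cy_2 = 3.5, cz_2 = 4.5, cx_3 = 2, cy_3 = 6.5, cz_3 = 2, r_3 = 1, cx_4 = 5, cy_4 = 7, cz_4 = 5, h_4 = 1.5, cx_5 = 3.5, cy_5 = 5, cz_5 = 2, h_5 = 3.5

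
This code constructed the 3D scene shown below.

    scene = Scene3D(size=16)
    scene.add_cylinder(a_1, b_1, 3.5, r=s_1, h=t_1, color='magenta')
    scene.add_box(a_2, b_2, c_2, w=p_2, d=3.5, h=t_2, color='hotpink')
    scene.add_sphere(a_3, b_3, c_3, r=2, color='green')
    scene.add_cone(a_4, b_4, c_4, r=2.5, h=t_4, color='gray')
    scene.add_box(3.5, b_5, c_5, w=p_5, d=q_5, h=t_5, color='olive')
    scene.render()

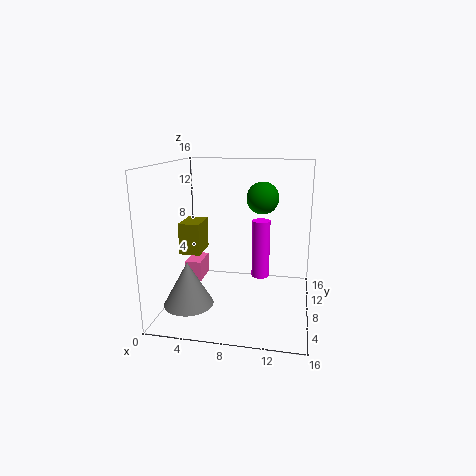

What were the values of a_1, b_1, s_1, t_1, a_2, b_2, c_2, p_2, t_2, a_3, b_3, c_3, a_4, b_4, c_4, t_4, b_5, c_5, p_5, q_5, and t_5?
a_1 = 10.5; b_1 = 8.5; s_1 = 1; t_1 = 6.5; a_2 = 1; b_2 = 9.5; c_2 = 1.5; p_2 = 2; t_2 = 2.5; a_3 = 10; b_3 = 13.5; c_3 = 11.5; a_4 = 4; b_4 = 2.5; c_4 = 2.5; t_4 = 4.5; b_5 = 2; c_5 = 8; p_5 = 2; q_5 = 3; t_5 = 3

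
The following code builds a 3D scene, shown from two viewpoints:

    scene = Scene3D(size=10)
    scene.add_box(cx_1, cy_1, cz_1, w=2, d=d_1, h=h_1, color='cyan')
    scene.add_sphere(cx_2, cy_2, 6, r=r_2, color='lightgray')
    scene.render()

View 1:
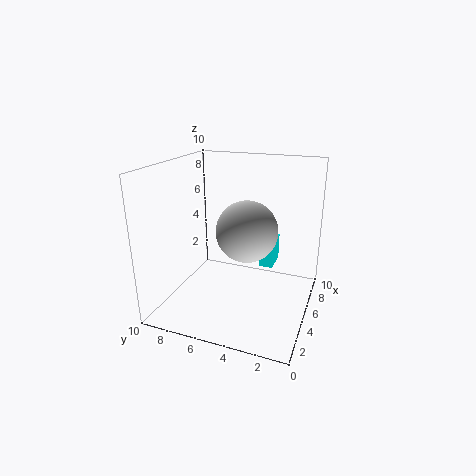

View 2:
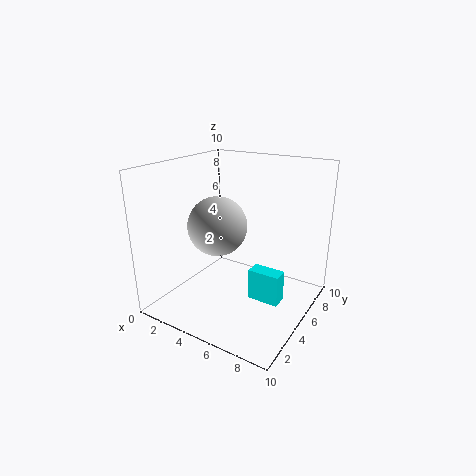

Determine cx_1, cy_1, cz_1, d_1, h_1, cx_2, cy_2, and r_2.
cx_1 = 7
cy_1 = 3
cz_1 = 2
d_1 = 1
h_1 = 2
cx_2 = 4
cy_2 = 4
r_2 = 2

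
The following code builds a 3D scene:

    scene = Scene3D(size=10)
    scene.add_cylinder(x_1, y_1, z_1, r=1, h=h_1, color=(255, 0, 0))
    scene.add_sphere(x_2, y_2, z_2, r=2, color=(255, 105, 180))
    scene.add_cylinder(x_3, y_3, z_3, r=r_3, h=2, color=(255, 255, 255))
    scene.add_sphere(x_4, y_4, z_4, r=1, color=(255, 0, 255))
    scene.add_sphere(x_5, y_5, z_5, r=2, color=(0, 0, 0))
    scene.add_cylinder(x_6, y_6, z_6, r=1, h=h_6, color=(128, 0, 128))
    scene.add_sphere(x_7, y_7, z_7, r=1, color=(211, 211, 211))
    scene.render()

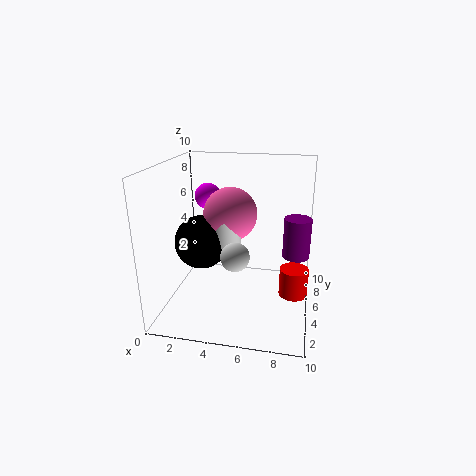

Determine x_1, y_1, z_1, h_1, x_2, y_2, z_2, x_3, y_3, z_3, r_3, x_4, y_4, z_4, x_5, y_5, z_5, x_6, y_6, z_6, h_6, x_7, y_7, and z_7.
x_1 = 9
y_1 = 5
z_1 = 1
h_1 = 2
x_2 = 4
y_2 = 7
z_2 = 6
x_3 = 4
y_3 = 6
z_3 = 4
r_3 = 1
x_4 = 2
y_4 = 8
z_4 = 7
x_5 = 2
y_5 = 6
z_5 = 4
x_6 = 9
y_6 = 7
z_6 = 3
h_6 = 3
x_7 = 5
y_7 = 4
z_7 = 4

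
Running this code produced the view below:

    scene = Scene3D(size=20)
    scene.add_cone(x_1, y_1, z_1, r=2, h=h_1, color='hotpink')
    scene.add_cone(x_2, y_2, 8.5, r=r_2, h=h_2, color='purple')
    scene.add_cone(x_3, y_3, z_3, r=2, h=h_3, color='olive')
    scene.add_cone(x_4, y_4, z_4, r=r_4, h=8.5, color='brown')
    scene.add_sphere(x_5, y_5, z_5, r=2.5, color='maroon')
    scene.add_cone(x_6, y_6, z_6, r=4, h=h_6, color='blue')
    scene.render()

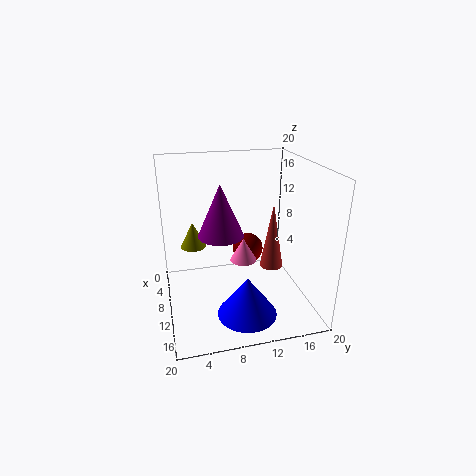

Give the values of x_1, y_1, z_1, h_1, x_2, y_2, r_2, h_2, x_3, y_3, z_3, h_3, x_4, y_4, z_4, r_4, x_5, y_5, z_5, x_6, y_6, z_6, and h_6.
x_1 = 7.5, y_1 = 11.5, z_1 = 5, h_1 = 3.5, x_2 = 5.5, y_2 = 8.5, r_2 = 3.5, h_2 = 8, x_3 = 3, y_3 = 4.5, z_3 = 6, h_3 = 4, x_4 = 14, y_4 = 13.5, z_4 = 7.5, r_4 = 1.5, x_5 = 3, y_5 = 13.5, z_5 = 4.5, x_6 = 15, y_6 = 10, z_6 = 1, h_6 = 5.5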